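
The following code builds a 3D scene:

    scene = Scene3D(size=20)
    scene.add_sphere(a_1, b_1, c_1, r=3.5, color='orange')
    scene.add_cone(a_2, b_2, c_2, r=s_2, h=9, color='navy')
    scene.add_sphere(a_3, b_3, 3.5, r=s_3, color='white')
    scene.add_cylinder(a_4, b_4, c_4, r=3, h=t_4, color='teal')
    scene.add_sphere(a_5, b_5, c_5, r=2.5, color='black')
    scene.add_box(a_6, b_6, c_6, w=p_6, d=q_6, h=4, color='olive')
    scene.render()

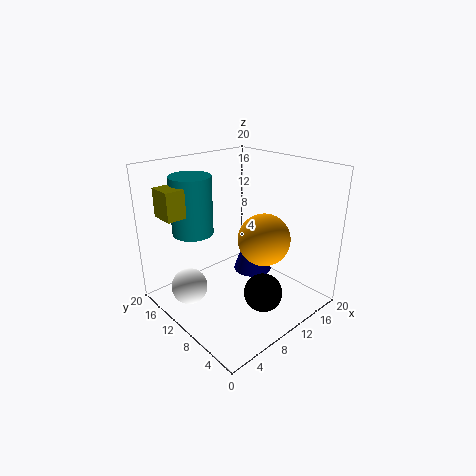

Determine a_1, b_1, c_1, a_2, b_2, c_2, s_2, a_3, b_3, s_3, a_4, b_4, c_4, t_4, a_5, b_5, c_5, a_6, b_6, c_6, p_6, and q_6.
a_1 = 11.5, b_1 = 6.5, c_1 = 10.5, a_2 = 15.5, b_2 = 12.5, c_2 = 2, s_2 = 3, a_3 = 3.5, b_3 = 13, s_3 = 2.5, a_4 = 7, b_4 = 16.5, c_4 = 9.5, t_4 = 8.5, a_5 = 9, b_5 = 4, c_5 = 4.5, a_6 = 2, b_6 = 14.5, c_6 = 13, p_6 = 4, q_6 = 3.5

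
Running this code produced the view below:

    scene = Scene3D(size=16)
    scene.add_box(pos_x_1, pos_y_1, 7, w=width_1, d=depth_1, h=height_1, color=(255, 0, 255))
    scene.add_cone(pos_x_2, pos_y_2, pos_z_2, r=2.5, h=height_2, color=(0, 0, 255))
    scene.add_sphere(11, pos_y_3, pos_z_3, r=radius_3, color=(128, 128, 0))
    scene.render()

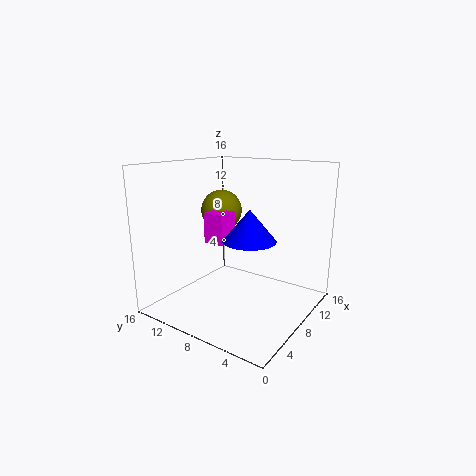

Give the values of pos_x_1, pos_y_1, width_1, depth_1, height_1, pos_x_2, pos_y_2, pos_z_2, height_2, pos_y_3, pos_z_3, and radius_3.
pos_x_1 = 7, pos_y_1 = 9.5, width_1 = 2.5, depth_1 = 2.5, height_1 = 3.5, pos_x_2 = 4, pos_y_2 = 4, pos_z_2 = 9.5, height_2 = 3, pos_y_3 = 12.5, pos_z_3 = 10, radius_3 = 2.5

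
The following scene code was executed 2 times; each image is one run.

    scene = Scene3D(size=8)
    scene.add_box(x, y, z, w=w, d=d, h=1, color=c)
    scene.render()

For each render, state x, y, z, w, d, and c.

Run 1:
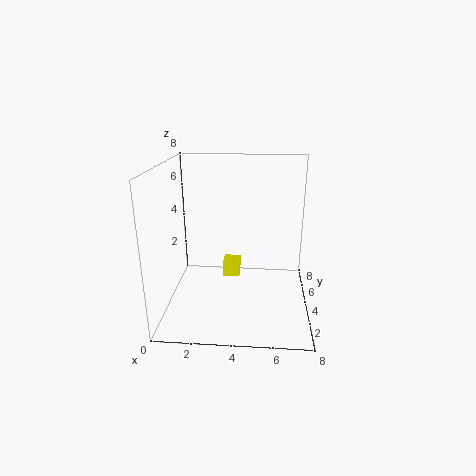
x = 3
y = 5
z = 1
w = 1
d = 1
c = 'yellow'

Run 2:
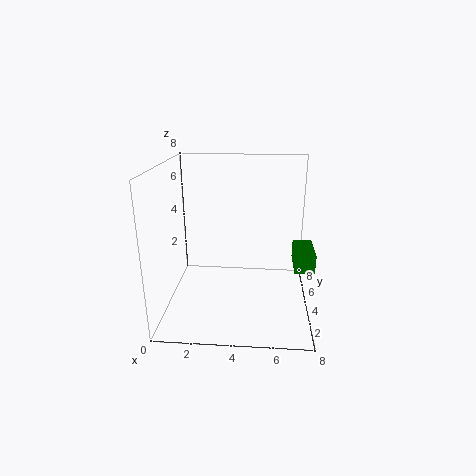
x = 7
y = 2
z = 3
w = 1
d = 2
c = 'green'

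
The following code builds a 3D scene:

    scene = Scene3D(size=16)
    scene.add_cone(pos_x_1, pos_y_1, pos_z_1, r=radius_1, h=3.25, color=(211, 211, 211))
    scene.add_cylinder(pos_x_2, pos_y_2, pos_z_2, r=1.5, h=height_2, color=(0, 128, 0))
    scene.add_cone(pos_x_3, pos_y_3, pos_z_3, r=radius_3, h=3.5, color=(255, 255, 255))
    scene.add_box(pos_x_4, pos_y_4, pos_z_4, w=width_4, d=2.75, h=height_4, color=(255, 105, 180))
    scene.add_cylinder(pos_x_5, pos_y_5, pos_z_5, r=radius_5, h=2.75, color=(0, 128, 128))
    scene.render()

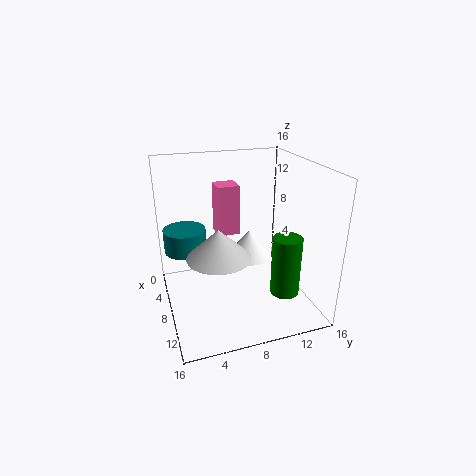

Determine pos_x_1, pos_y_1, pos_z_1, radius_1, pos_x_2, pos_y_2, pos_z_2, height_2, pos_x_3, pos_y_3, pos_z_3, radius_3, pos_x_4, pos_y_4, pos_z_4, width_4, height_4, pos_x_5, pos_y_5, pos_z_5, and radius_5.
pos_x_1 = 9; pos_y_1 = 5.5; pos_z_1 = 6.5; radius_1 = 3.5; pos_x_2 = 13; pos_y_2 = 11.5; pos_z_2 = 3.5; height_2 = 6.25; pos_x_3 = 3; pos_y_3 = 11.25; pos_z_3 = 2.75; radius_3 = 3; pos_x_4 = 0.75; pos_y_4 = 7; pos_z_4 = 6.25; width_4 = 2.75; height_4 = 6.25; pos_x_5 = 3.75; pos_y_5 = 2.75; pos_z_5 = 5.25; radius_5 = 2.5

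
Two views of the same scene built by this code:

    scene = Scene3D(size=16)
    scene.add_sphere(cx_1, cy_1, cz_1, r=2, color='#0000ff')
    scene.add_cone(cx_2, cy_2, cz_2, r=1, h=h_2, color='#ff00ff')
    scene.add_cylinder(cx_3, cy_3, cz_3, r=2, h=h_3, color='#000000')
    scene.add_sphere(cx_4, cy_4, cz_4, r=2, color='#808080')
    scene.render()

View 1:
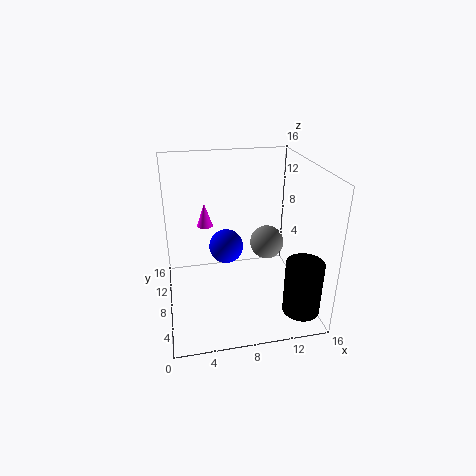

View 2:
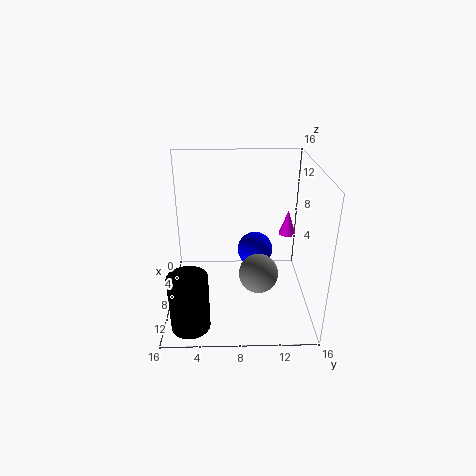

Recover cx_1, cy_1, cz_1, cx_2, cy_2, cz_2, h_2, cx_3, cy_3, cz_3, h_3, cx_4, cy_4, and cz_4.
cx_1 = 7; cy_1 = 10; cz_1 = 6; cx_2 = 5; cy_2 = 14; cz_2 = 7; h_2 = 3; cx_3 = 14; cy_3 = 3; cz_3 = 1; h_3 = 6; cx_4 = 12; cy_4 = 10; cz_4 = 6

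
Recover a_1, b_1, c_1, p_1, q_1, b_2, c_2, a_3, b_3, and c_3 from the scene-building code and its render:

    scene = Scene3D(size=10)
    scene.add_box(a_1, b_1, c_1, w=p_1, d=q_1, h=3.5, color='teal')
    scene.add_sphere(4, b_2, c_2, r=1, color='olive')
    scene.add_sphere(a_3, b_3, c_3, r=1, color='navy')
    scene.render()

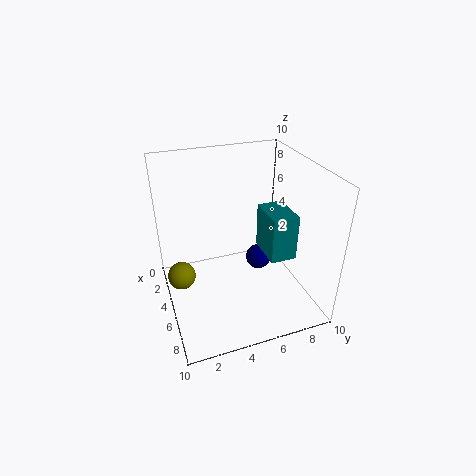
a_1 = 2.5
b_1 = 7.5
c_1 = 2.5
p_1 = 3
q_1 = 2
b_2 = 1
c_2 = 2
a_3 = 3
b_3 = 7.5
c_3 = 1.5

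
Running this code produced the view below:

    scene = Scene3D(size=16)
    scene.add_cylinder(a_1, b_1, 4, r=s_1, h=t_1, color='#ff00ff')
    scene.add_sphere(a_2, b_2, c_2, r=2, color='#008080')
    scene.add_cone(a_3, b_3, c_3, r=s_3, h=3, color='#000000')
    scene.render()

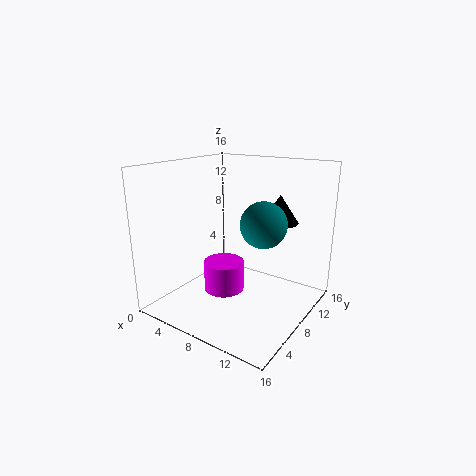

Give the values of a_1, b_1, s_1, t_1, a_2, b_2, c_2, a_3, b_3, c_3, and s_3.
a_1 = 9; b_1 = 4; s_1 = 2; t_1 = 3; a_2 = 14; b_2 = 3; c_2 = 12; a_3 = 12; b_3 = 10; c_3 = 10; s_3 = 2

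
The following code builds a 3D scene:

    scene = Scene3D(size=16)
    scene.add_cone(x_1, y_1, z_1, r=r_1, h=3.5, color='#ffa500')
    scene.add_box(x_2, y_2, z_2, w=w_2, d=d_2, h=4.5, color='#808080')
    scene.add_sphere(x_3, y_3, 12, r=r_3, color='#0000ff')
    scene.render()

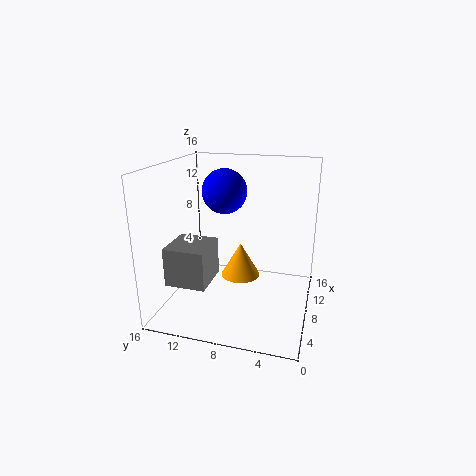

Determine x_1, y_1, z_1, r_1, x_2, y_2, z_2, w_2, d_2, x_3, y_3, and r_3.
x_1 = 5.5; y_1 = 7; z_1 = 5; r_1 = 2; x_2 = 4.75; y_2 = 11; z_2 = 2.5; w_2 = 5; d_2 = 4.75; x_3 = 12.5; y_3 = 11; r_3 = 2.75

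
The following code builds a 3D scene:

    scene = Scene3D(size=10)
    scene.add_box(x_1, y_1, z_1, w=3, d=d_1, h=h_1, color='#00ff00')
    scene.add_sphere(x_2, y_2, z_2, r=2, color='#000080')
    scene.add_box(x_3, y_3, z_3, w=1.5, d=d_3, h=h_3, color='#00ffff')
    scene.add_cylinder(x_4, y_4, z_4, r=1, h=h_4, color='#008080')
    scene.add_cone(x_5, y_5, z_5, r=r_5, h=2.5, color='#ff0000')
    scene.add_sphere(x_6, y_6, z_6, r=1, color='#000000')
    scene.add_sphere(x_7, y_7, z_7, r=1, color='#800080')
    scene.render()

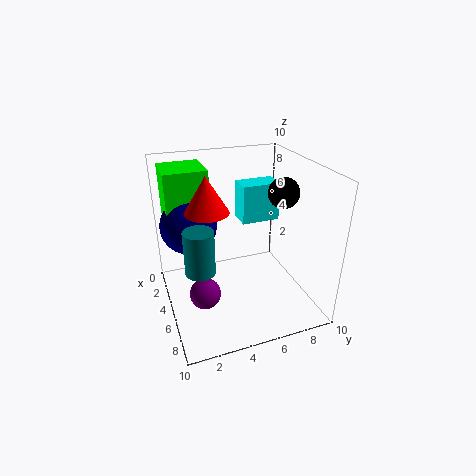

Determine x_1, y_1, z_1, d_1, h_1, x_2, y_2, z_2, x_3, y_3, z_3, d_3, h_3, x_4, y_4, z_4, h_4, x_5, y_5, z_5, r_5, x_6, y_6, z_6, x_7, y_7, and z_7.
x_1 = 0.5, y_1 = 0.5, z_1 = 5.5, d_1 = 3, h_1 = 4, x_2 = 3, y_2 = 2, z_2 = 5.5, x_3 = 4.5, y_3 = 5, z_3 = 6.5, d_3 = 2.5, h_3 = 2.5, x_4 = 6, y_4 = 2, z_4 = 3.5, h_4 = 3, x_5 = 4.5, y_5 = 3, z_5 = 7, r_5 = 1.5, x_6 = 6.5, y_6 = 7.5, z_6 = 8.5, x_7 = 7, y_7 = 2, z_7 = 2.5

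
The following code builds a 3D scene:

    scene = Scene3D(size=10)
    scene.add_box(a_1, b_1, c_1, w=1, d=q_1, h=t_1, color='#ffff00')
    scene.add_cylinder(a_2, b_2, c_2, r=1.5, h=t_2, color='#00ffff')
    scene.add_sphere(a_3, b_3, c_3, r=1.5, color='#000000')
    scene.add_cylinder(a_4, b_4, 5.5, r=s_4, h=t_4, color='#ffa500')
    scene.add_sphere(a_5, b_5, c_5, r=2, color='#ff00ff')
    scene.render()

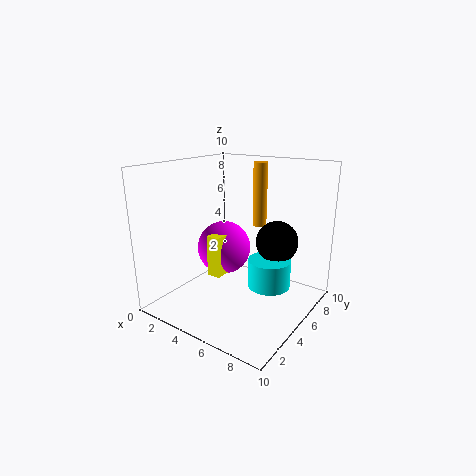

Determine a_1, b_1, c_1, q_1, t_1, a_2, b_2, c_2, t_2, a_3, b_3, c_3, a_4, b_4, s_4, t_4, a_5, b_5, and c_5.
a_1 = 3, b_1 = 4, c_1 = 2, q_1 = 2, t_1 = 3, a_2 = 7, b_2 = 6, c_2 = 1.5, t_2 = 2, a_3 = 7, b_3 = 7, c_3 = 4.5, a_4 = 5.5, b_4 = 7, s_4 = 0.5, t_4 = 4.5, a_5 = 3, b_5 = 6, c_5 = 3.5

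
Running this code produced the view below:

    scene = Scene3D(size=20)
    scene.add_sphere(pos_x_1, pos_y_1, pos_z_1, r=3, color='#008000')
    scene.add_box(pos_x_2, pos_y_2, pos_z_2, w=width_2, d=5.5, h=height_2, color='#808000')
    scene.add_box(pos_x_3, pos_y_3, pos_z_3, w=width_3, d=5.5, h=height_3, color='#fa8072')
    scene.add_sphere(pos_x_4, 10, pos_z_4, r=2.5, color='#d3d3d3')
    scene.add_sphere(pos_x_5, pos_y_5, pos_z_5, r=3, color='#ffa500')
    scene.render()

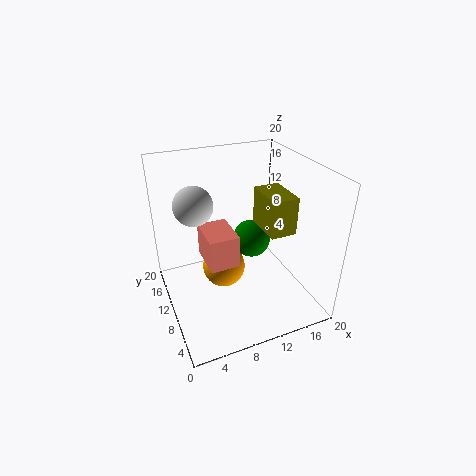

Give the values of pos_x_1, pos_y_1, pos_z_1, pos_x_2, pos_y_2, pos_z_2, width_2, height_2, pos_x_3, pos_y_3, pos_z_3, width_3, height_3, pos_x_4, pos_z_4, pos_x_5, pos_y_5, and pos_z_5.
pos_x_1 = 14.5, pos_y_1 = 15, pos_z_1 = 6, pos_x_2 = 12.5, pos_y_2 = 5, pos_z_2 = 12, width_2 = 3.5, height_2 = 5, pos_x_3 = 5, pos_y_3 = 7, pos_z_3 = 7.5, width_3 = 4, height_3 = 4.5, pos_x_4 = 4, pos_z_4 = 16, pos_x_5 = 8, pos_y_5 = 10.5, pos_z_5 = 5.5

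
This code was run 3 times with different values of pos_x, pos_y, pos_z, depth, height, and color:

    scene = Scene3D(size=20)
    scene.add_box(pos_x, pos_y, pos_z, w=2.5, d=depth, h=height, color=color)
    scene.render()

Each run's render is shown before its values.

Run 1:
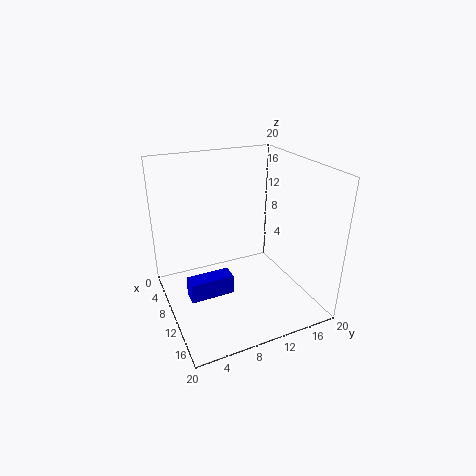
pos_x = 7, pos_y = 3, pos_z = 0.5, depth = 6.5, height = 3, color = 'blue'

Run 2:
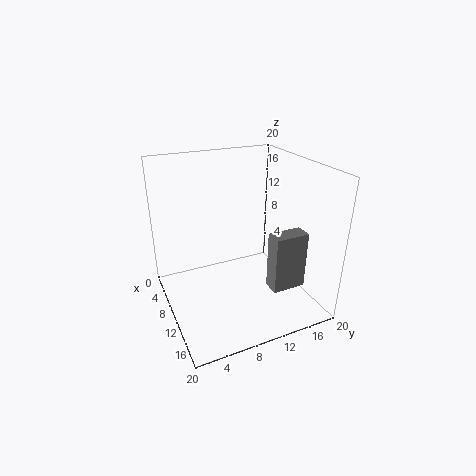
pos_x = 11.5, pos_y = 14, pos_z = 2, depth = 5, height = 8.5, color = 'gray'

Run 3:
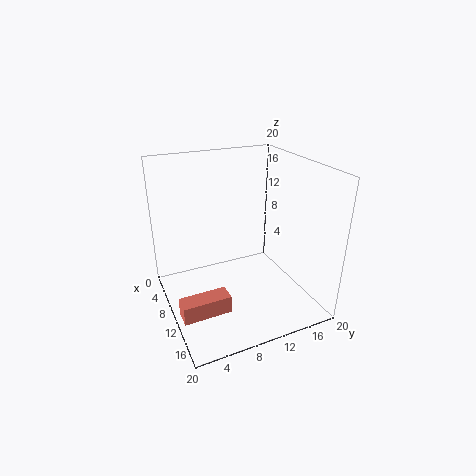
pos_x = 12, pos_y = 0.5, pos_z = 1.5, depth = 6.5, height = 2.5, color = 'salmon'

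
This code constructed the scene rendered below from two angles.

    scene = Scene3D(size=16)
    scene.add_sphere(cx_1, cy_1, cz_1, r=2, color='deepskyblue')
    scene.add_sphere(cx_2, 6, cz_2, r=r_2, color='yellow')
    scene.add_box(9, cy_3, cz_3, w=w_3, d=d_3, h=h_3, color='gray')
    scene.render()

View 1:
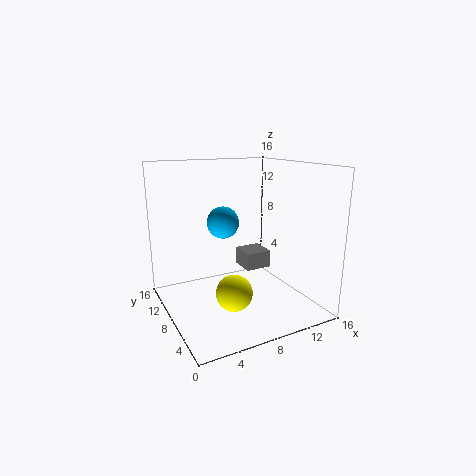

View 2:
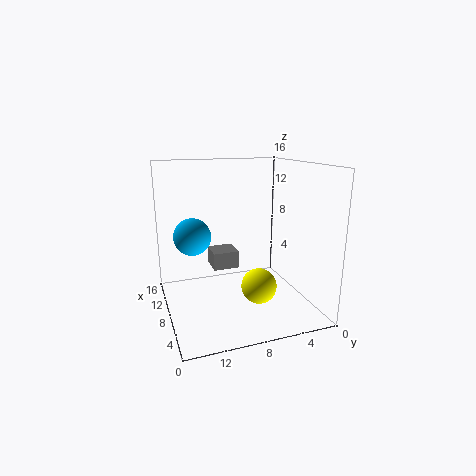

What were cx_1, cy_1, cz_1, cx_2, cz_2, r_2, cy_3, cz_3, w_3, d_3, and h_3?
cx_1 = 8.5
cy_1 = 13
cz_1 = 8.5
cx_2 = 6.5
cz_2 = 2.5
r_2 = 2
cy_3 = 7.5
cz_3 = 4
w_3 = 3
d_3 = 3
h_3 = 2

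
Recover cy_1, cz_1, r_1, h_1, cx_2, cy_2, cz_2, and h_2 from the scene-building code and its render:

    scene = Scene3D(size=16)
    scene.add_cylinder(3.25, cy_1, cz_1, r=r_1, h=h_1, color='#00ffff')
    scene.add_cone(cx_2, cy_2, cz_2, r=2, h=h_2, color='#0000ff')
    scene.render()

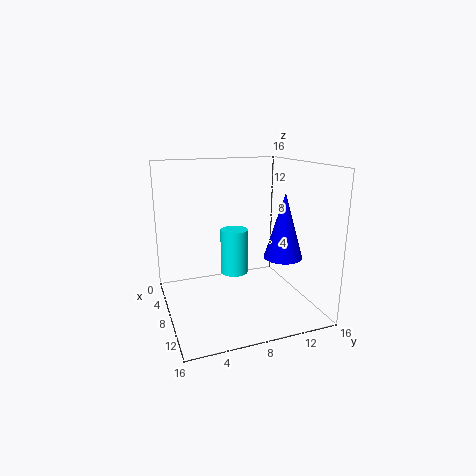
cy_1 = 9.25
cz_1 = 1.75
r_1 = 1.75
h_1 = 5.75
cx_2 = 12
cy_2 = 11.5
cz_2 = 6.75
h_2 = 6.75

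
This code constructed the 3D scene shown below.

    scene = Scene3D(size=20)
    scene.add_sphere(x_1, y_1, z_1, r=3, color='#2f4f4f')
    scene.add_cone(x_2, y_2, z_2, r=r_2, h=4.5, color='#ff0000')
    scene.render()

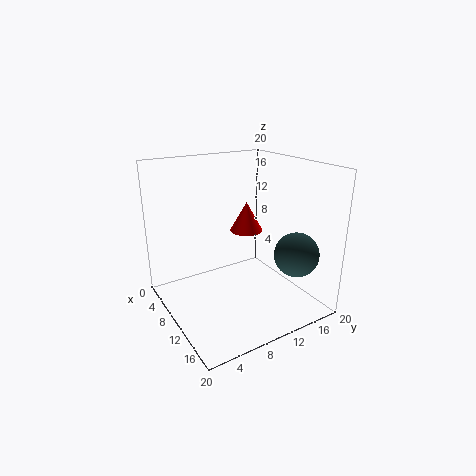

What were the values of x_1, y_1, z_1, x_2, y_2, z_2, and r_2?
x_1 = 16; y_1 = 15.5; z_1 = 8.5; x_2 = 6; y_2 = 14; z_2 = 9; r_2 = 2.5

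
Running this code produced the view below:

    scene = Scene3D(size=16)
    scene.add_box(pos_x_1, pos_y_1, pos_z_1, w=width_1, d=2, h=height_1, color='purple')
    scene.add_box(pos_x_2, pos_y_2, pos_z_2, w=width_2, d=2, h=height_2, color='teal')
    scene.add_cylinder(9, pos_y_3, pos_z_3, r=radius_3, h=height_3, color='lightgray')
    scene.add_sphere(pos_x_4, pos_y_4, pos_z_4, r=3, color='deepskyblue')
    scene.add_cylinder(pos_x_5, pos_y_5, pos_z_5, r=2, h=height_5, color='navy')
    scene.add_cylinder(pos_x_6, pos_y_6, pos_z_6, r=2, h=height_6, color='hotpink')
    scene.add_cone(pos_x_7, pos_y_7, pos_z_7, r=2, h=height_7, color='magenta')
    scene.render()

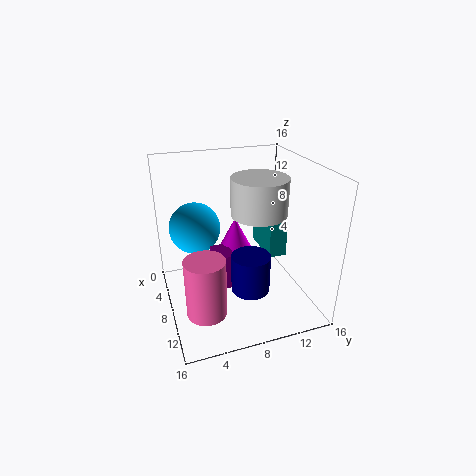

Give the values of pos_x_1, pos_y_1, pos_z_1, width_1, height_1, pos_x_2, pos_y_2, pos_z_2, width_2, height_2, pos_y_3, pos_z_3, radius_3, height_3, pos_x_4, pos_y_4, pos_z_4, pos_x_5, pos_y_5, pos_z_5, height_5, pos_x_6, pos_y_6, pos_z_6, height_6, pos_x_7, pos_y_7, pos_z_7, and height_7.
pos_x_1 = 7; pos_y_1 = 5; pos_z_1 = 3; width_1 = 3; height_1 = 4; pos_x_2 = 5; pos_y_2 = 11; pos_z_2 = 6; width_2 = 5; height_2 = 4; pos_y_3 = 10; pos_z_3 = 11; radius_3 = 3; height_3 = 4; pos_x_4 = 4; pos_y_4 = 4; pos_z_4 = 8; pos_x_5 = 12; pos_y_5 = 8; pos_z_5 = 4; height_5 = 4; pos_x_6 = 13; pos_y_6 = 3; pos_z_6 = 3; height_6 = 6; pos_x_7 = 7; pos_y_7 = 8; pos_z_7 = 6; height_7 = 4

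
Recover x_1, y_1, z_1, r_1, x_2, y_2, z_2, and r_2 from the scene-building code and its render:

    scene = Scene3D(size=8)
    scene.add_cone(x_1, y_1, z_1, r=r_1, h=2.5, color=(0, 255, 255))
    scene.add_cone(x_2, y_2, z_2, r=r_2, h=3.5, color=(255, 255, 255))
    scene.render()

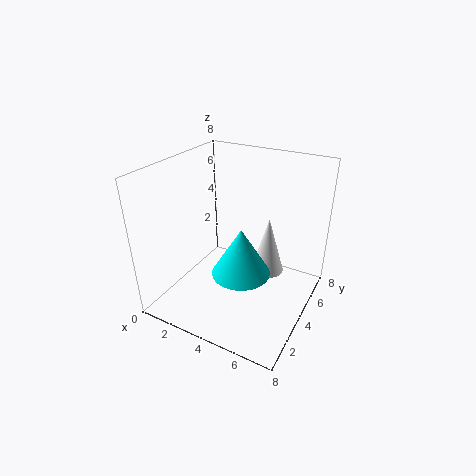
x_1 = 5, y_1 = 2.5, z_1 = 3, r_1 = 1.5, x_2 = 5, y_2 = 6, z_2 = 1, r_2 = 1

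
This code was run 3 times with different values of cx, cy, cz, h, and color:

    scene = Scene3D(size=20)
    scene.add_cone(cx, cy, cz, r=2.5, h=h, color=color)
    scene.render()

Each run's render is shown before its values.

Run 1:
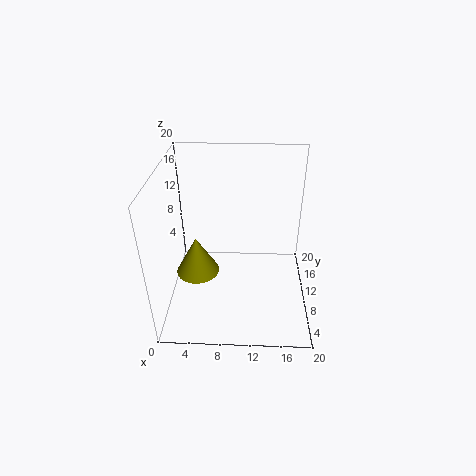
cx = 5.5
cy = 3
cz = 10
h = 4.5
color = 'olive'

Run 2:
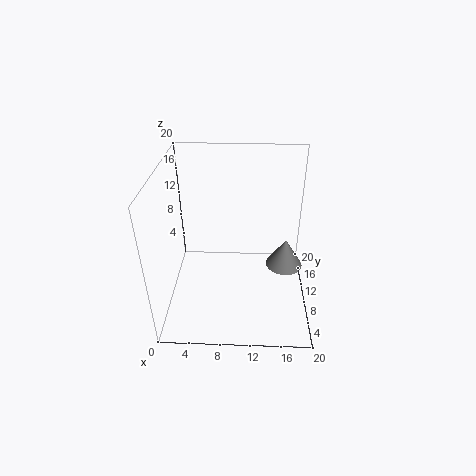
cx = 16.5
cy = 9
cz = 6.5
h = 4
color = 'gray'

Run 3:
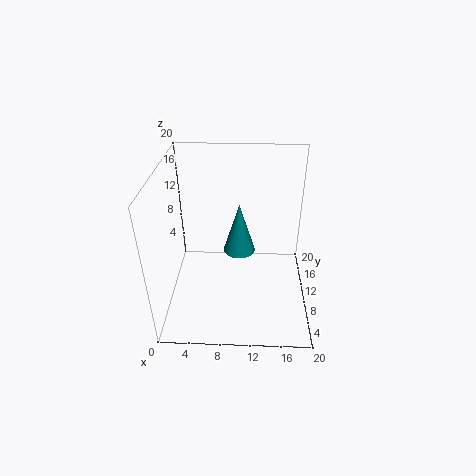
cx = 10
cy = 15
cz = 4.5
h = 8
color = 'teal'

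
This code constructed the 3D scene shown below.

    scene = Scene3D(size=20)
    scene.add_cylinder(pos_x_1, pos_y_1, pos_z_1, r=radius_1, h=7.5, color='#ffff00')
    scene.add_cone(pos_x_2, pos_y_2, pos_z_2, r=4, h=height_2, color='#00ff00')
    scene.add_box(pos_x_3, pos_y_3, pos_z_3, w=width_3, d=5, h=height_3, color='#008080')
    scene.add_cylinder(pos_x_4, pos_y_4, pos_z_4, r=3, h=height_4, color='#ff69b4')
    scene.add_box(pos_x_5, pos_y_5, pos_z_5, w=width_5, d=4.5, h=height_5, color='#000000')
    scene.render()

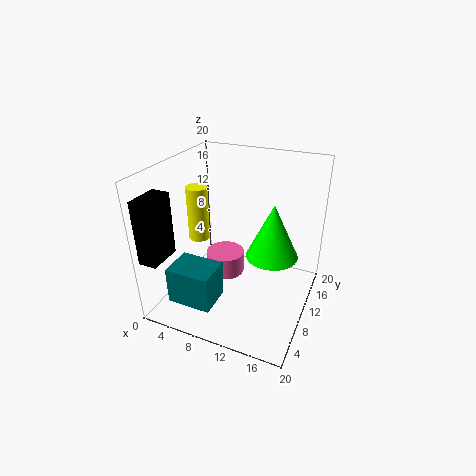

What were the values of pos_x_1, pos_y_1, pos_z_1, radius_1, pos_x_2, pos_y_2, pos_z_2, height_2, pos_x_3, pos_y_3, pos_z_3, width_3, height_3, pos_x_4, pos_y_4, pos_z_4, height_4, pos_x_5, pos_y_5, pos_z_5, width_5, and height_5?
pos_x_1 = 4.5, pos_y_1 = 9, pos_z_1 = 9.5, radius_1 = 1.5, pos_x_2 = 13.5, pos_y_2 = 15, pos_z_2 = 5, height_2 = 8.5, pos_x_3 = 1.5, pos_y_3 = 4, pos_z_3 = 0.5, width_3 = 6.5, height_3 = 5.5, pos_x_4 = 6, pos_y_4 = 14, pos_z_4 = 1, height_4 = 3.5, pos_x_5 = 0.5, pos_y_5 = 0.5, pos_z_5 = 9, width_5 = 2.5, height_5 = 8.5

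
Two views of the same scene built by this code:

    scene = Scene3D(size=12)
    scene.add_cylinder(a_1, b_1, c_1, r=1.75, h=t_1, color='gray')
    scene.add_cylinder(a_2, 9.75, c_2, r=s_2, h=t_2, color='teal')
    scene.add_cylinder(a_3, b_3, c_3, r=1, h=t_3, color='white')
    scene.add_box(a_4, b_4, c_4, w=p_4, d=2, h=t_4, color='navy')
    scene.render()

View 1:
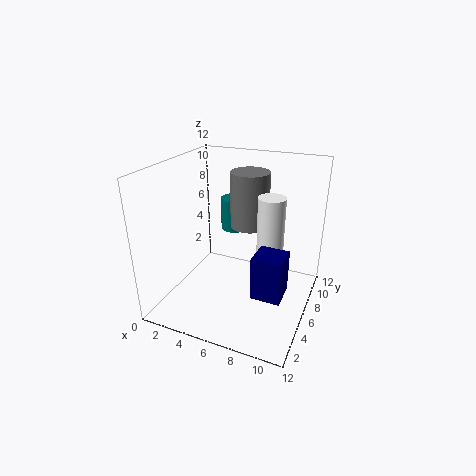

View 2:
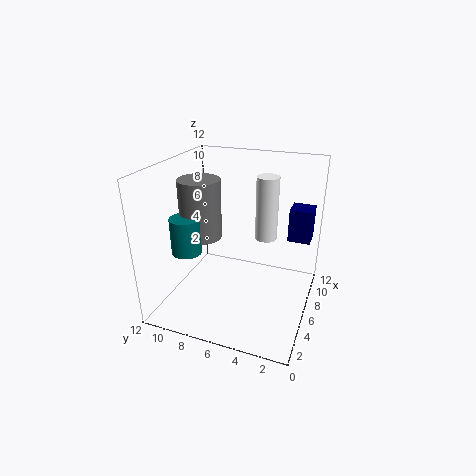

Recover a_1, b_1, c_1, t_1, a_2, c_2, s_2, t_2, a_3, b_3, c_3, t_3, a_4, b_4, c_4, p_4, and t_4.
a_1 = 5.75
b_1 = 9.25
c_1 = 5.75
t_1 = 5
a_2 = 4
c_2 = 5
s_2 = 1.25
t_2 = 3
a_3 = 9.25
b_3 = 4.5
c_3 = 4.75
t_3 = 5.75
a_4 = 9.25
b_4 = 0.5
c_4 = 4.75
p_4 = 2
t_4 = 3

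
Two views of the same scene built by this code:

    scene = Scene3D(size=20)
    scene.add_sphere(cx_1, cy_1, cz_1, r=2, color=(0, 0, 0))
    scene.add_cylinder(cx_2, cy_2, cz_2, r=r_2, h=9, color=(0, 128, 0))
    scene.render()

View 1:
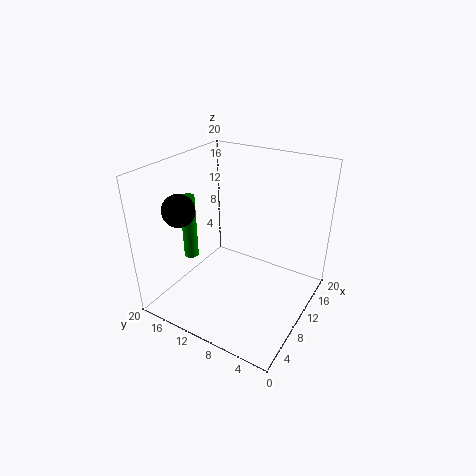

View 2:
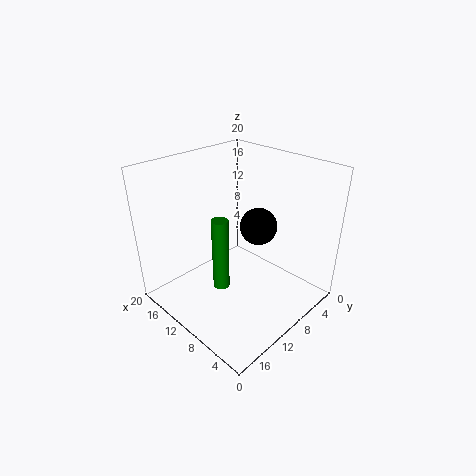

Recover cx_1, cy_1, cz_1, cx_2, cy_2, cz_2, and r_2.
cx_1 = 3; cy_1 = 14; cz_1 = 16; cx_2 = 7; cy_2 = 16; cz_2 = 7; r_2 = 1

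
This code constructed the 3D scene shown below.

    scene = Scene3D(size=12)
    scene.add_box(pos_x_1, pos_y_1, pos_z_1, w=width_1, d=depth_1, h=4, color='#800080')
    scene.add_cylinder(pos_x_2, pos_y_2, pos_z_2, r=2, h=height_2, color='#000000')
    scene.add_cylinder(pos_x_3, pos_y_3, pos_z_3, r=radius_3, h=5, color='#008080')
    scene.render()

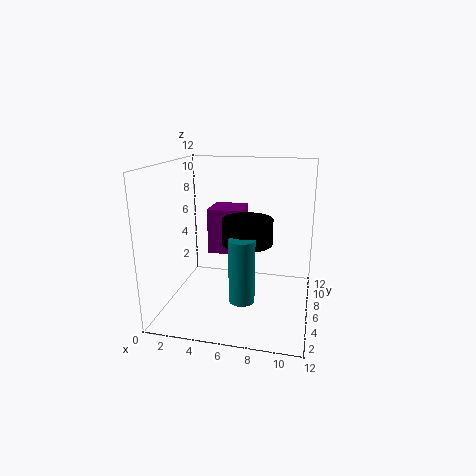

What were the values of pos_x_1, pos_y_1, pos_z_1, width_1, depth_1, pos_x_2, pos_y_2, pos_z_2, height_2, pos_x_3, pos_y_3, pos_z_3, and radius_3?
pos_x_1 = 3, pos_y_1 = 7, pos_z_1 = 4, width_1 = 3, depth_1 = 3, pos_x_2 = 7, pos_y_2 = 5, pos_z_2 = 6, height_2 = 2, pos_x_3 = 7, pos_y_3 = 3, pos_z_3 = 2, radius_3 = 1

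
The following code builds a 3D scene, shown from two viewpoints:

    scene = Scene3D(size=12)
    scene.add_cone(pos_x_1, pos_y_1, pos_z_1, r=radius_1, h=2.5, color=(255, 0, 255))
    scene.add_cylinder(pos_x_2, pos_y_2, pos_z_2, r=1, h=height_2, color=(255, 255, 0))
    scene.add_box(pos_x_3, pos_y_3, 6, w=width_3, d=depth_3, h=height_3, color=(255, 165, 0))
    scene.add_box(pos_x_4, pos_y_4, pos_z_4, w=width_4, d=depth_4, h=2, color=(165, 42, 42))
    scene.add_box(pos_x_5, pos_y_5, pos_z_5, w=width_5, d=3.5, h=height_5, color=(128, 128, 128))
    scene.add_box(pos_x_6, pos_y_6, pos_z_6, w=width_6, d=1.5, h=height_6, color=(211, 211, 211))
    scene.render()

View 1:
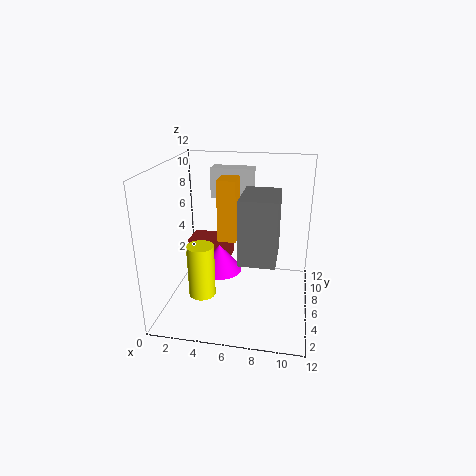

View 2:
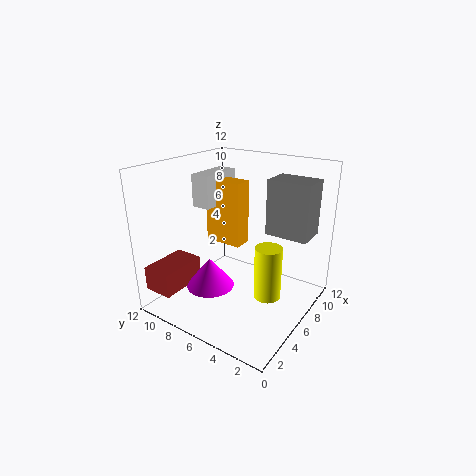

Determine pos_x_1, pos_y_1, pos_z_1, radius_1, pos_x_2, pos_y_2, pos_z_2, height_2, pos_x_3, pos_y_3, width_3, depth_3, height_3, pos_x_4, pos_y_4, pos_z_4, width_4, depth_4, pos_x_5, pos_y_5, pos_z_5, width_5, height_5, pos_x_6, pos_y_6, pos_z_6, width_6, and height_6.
pos_x_1 = 4; pos_y_1 = 7.5; pos_z_1 = 2; radius_1 = 2; pos_x_2 = 4; pos_y_2 = 2; pos_z_2 = 3; height_2 = 4; pos_x_3 = 4.5; pos_y_3 = 5; width_3 = 1.5; depth_3 = 3; height_3 = 5; pos_x_4 = 0.5; pos_y_4 = 9; pos_z_4 = 2; width_4 = 4; depth_4 = 2.5; pos_x_5 = 7; pos_y_5 = 0.5; pos_z_5 = 6.5; width_5 = 2.5; height_5 = 4.5; pos_x_6 = 3.5; pos_y_6 = 7; pos_z_6 = 9; width_6 = 3.5; height_6 = 2.5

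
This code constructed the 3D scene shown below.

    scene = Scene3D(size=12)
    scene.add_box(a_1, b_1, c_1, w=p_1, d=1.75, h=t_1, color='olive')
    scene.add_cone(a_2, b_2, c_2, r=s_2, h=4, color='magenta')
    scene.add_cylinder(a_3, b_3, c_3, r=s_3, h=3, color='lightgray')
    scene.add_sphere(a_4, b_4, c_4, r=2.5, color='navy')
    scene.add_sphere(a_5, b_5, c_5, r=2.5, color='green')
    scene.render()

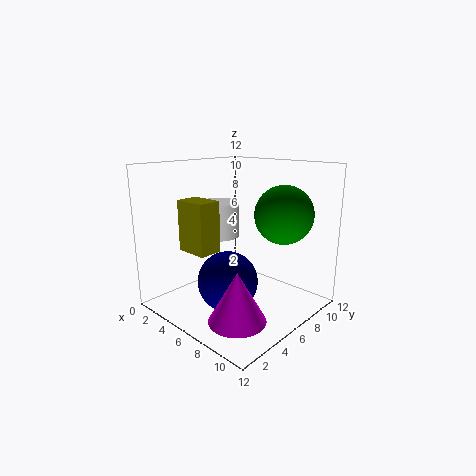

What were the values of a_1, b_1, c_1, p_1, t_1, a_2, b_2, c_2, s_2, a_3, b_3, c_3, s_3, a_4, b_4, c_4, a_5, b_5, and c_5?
a_1 = 4.75, b_1 = 1, c_1 = 6, p_1 = 2.5, t_1 = 3.75, a_2 = 8.5, b_2 = 3.25, c_2 = 0.5, s_2 = 2.25, a_3 = 3.75, b_3 = 6, c_3 = 5.75, s_3 = 1.75, a_4 = 6, b_4 = 4.75, c_4 = 2.5, a_5 = 8.25, b_5 = 9.25, c_5 = 7.75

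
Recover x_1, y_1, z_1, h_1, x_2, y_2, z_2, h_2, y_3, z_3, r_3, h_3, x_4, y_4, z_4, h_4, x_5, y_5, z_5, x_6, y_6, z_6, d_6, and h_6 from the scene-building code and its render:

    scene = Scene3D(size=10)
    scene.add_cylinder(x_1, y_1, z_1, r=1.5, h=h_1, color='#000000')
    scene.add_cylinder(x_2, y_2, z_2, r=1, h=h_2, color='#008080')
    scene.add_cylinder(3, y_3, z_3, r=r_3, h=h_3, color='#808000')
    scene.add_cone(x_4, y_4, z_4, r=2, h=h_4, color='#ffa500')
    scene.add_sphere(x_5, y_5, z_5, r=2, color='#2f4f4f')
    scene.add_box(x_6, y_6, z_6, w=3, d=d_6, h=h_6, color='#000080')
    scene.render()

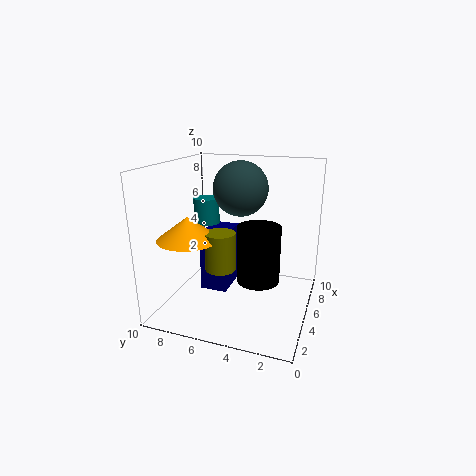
x_1 = 5; y_1 = 3.5; z_1 = 2; h_1 = 4; x_2 = 7.5; y_2 = 8.5; z_2 = 5; h_2 = 2; y_3 = 5.5; z_3 = 3.5; r_3 = 1; h_3 = 2.5; x_4 = 2.5; y_4 = 7.5; z_4 = 5.5; h_4 = 1.5; x_5 = 7; y_5 = 5.5; z_5 = 8; x_6 = 5; y_6 = 6; z_6 = 0.5; d_6 = 2; h_6 = 4.5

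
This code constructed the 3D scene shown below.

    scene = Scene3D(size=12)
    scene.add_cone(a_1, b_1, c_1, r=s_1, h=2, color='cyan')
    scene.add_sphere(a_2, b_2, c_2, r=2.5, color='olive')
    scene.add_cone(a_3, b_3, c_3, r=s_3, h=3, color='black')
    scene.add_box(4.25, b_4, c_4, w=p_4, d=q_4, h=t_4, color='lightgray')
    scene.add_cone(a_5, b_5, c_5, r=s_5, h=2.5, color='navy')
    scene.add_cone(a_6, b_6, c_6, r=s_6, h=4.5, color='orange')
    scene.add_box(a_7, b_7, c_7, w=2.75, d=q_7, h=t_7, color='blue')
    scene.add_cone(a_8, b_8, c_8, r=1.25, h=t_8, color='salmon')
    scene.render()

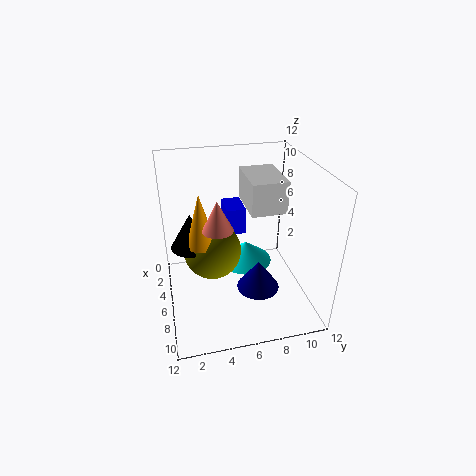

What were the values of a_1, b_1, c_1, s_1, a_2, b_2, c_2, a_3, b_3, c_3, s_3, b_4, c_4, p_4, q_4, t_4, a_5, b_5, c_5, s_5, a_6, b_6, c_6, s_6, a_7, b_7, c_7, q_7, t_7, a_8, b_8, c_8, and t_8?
a_1 = 3
b_1 = 7.5
c_1 = 1.5
s_1 = 2.5
a_2 = 4.75
b_2 = 4
c_2 = 4.25
a_3 = 4.75
b_3 = 2.25
c_3 = 5
s_3 = 1.75
b_4 = 6.5
c_4 = 9
p_4 = 4
q_4 = 2.75
t_4 = 2.5
a_5 = 8
b_5 = 7.25
c_5 = 2.25
s_5 = 1.75
a_6 = 5.5
b_6 = 3
c_6 = 5.5
s_6 = 1.25
a_7 = 0.25
b_7 = 5.75
c_7 = 4.5
q_7 = 1.75
t_7 = 2.5
a_8 = 6.5
b_8 = 4.25
c_8 = 7.25
t_8 = 2.5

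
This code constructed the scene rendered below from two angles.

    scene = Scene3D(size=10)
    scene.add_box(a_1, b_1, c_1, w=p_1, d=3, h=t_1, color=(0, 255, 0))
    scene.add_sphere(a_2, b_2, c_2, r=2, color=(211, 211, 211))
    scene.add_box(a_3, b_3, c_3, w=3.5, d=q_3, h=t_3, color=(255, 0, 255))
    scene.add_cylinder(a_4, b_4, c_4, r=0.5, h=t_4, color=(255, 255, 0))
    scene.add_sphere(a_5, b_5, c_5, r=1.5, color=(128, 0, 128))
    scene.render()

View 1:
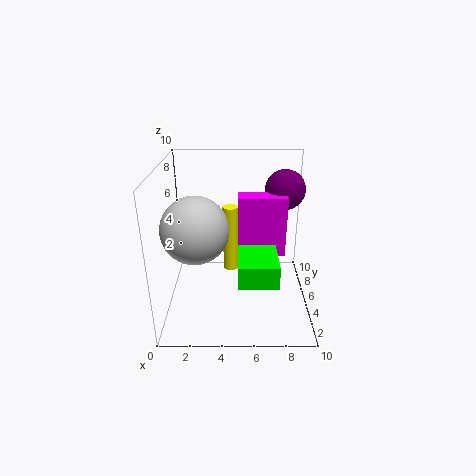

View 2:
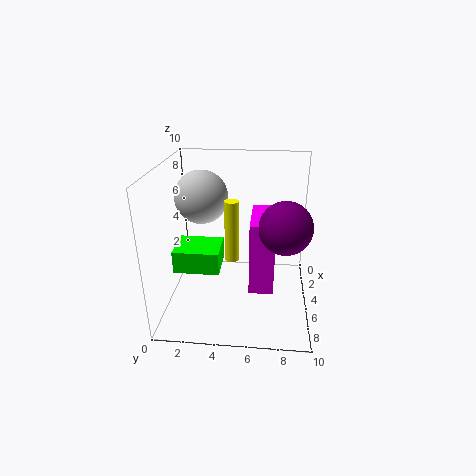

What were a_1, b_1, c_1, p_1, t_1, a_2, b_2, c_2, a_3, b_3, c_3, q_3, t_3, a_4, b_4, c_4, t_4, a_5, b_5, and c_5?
a_1 = 5; b_1 = 1; c_1 = 3.5; p_1 = 2.5; t_1 = 1.5; a_2 = 2.5; b_2 = 2; c_2 = 7; a_3 = 5; b_3 = 6; c_3 = 3; q_3 = 1.5; t_3 = 4.5; a_4 = 4.5; b_4 = 4.5; c_4 = 3; t_4 = 4.5; a_5 = 8.5; b_5 = 8; c_5 = 7.5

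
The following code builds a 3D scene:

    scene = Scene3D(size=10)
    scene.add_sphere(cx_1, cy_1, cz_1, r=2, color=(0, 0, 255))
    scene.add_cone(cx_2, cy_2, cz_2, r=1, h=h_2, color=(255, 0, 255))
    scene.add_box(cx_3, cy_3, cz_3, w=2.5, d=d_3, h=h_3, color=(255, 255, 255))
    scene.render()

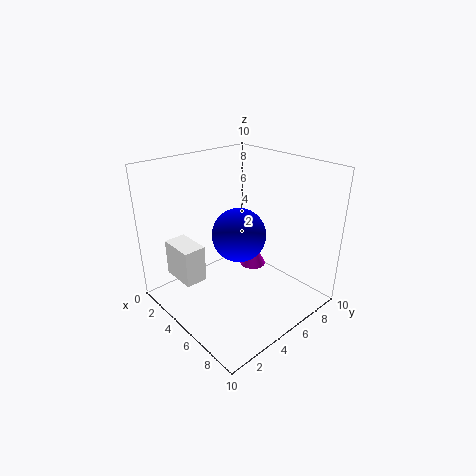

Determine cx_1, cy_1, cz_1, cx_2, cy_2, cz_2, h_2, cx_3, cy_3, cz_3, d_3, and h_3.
cx_1 = 4; cy_1 = 6; cz_1 = 4.5; cx_2 = 4; cy_2 = 7.5; cz_2 = 1.5; h_2 = 2; cx_3 = 2; cy_3 = 1; cz_3 = 2.5; d_3 = 1.5; h_3 = 2.5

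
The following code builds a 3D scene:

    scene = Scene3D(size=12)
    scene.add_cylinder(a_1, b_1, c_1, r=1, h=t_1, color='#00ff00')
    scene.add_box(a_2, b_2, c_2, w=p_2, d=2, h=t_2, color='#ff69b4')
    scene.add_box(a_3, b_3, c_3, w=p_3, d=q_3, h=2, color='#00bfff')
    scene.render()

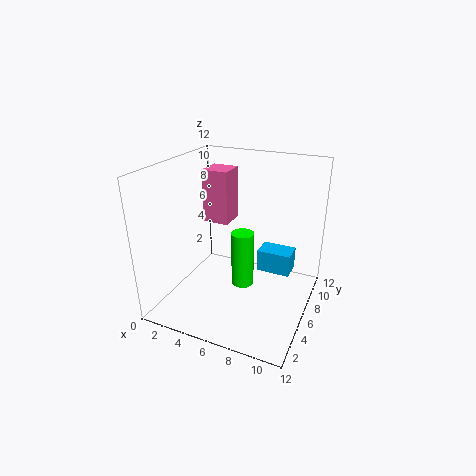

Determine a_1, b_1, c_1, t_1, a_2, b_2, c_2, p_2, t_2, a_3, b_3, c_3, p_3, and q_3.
a_1 = 6
b_1 = 7
c_1 = 1
t_1 = 5
a_2 = 4
b_2 = 4
c_2 = 8
p_2 = 2
t_2 = 4
a_3 = 7
b_3 = 8
c_3 = 2
p_3 = 3
q_3 = 2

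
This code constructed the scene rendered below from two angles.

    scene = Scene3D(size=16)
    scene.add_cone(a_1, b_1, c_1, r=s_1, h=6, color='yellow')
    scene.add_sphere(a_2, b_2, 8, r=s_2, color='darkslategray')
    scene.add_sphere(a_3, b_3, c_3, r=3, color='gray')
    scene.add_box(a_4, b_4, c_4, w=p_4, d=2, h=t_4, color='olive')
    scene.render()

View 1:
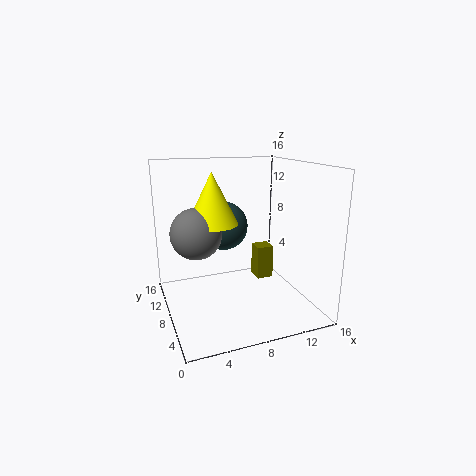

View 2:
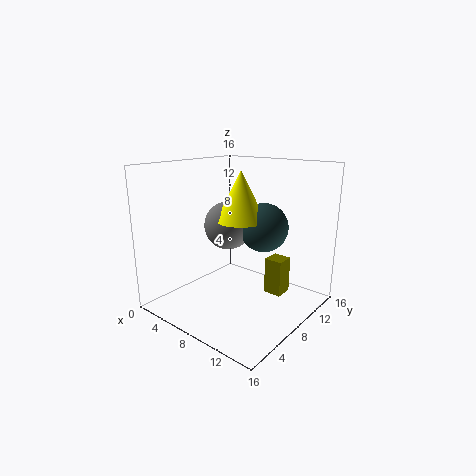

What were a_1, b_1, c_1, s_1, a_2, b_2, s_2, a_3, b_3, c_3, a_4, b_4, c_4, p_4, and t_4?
a_1 = 6, b_1 = 11, c_1 = 9, s_1 = 3, a_2 = 8, b_2 = 13, s_2 = 3, a_3 = 4, b_3 = 11, c_3 = 8, a_4 = 11, b_4 = 9, c_4 = 2, p_4 = 2, t_4 = 4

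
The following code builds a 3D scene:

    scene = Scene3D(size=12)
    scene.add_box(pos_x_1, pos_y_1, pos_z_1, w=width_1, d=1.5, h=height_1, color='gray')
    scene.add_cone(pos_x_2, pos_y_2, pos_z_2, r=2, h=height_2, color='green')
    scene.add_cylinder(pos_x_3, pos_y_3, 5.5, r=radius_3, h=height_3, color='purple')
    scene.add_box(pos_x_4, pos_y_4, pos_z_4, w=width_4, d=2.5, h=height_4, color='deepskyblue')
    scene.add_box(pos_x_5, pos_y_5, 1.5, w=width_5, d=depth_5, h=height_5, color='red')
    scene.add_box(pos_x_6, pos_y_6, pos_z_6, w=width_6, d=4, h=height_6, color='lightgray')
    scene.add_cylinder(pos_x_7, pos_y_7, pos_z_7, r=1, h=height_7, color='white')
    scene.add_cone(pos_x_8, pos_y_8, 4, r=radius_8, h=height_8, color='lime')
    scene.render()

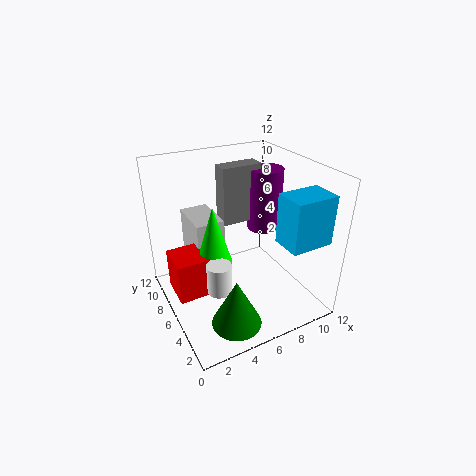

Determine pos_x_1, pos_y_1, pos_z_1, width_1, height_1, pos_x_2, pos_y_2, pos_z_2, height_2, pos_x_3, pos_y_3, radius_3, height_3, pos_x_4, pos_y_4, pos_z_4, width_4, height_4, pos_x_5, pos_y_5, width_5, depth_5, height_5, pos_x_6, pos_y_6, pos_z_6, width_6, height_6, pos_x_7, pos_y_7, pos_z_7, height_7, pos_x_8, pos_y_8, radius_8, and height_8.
pos_x_1 = 5.5; pos_y_1 = 7.5; pos_z_1 = 6.5; width_1 = 3.5; height_1 = 5; pos_x_2 = 4; pos_y_2 = 2.5; pos_z_2 = 0.5; height_2 = 4; pos_x_3 = 9.5; pos_y_3 = 7.5; radius_3 = 1.5; height_3 = 5.5; pos_x_4 = 8; pos_y_4 = 1; pos_z_4 = 6.5; width_4 = 3.5; height_4 = 4; pos_x_5 = 0.5; pos_y_5 = 5.5; width_5 = 3.5; depth_5 = 3; height_5 = 3.5; pos_x_6 = 3; pos_y_6 = 7.5; pos_z_6 = 3; width_6 = 2.5; height_6 = 4; pos_x_7 = 3.5; pos_y_7 = 4.5; pos_z_7 = 2.5; height_7 = 2.5; pos_x_8 = 4; pos_y_8 = 6.5; radius_8 = 1.5; height_8 = 5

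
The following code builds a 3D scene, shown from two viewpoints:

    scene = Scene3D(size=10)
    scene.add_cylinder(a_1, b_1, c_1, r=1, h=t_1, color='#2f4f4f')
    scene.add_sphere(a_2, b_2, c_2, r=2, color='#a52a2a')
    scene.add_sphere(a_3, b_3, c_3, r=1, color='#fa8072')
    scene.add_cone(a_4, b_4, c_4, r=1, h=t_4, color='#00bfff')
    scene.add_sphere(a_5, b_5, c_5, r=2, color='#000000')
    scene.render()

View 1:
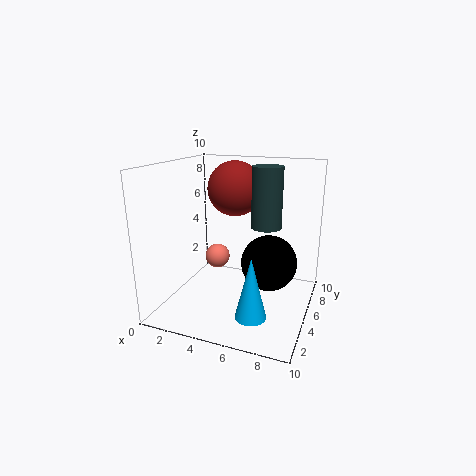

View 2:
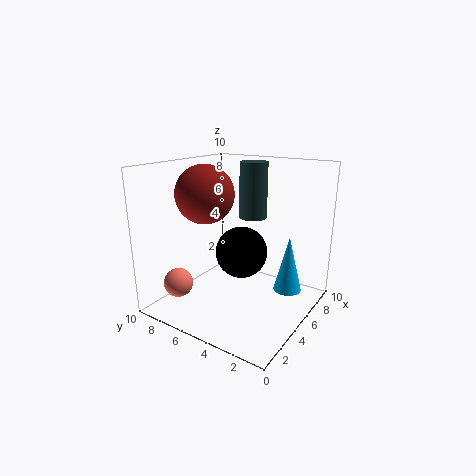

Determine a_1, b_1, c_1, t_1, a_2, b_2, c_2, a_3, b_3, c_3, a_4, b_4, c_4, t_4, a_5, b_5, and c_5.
a_1 = 7; b_1 = 5; c_1 = 6; t_1 = 4; a_2 = 4; b_2 = 7; c_2 = 8; a_3 = 2; b_3 = 8; c_3 = 2; a_4 = 7; b_4 = 2; c_4 = 1; t_4 = 4; a_5 = 7; b_5 = 6; c_5 = 3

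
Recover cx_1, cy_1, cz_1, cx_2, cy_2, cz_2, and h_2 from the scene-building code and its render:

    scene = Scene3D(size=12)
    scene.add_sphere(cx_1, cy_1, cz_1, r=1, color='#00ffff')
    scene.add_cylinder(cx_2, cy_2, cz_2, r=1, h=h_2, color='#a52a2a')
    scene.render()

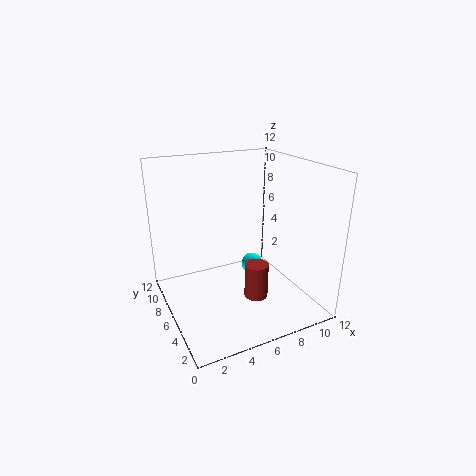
cx_1 = 8.5; cy_1 = 8; cz_1 = 2; cx_2 = 7; cy_2 = 4.5; cz_2 = 1; h_2 = 3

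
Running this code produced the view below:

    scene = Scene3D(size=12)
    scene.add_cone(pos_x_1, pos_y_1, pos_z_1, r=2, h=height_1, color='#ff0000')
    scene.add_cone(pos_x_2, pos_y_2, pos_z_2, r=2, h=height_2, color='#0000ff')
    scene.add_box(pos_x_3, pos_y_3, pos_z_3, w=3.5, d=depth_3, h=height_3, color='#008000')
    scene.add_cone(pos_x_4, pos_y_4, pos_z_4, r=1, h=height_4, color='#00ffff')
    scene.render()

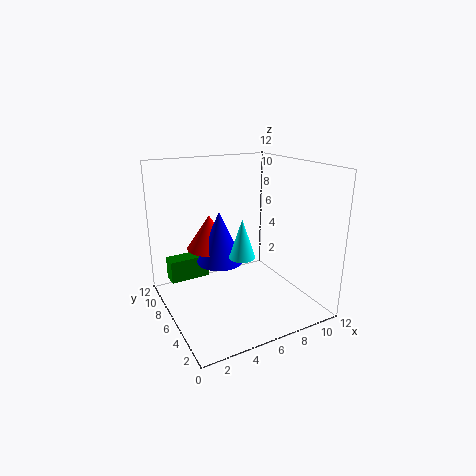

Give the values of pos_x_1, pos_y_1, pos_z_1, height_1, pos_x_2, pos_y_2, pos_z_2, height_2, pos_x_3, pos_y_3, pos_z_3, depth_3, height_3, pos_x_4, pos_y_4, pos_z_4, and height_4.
pos_x_1 = 4.5; pos_y_1 = 8.5; pos_z_1 = 4.5; height_1 = 3; pos_x_2 = 5; pos_y_2 = 7.5; pos_z_2 = 3.5; height_2 = 4.5; pos_x_3 = 1; pos_y_3 = 9; pos_z_3 = 1.5; depth_3 = 1.5; height_3 = 2; pos_x_4 = 5; pos_y_4 = 3.5; pos_z_4 = 5.5; height_4 = 3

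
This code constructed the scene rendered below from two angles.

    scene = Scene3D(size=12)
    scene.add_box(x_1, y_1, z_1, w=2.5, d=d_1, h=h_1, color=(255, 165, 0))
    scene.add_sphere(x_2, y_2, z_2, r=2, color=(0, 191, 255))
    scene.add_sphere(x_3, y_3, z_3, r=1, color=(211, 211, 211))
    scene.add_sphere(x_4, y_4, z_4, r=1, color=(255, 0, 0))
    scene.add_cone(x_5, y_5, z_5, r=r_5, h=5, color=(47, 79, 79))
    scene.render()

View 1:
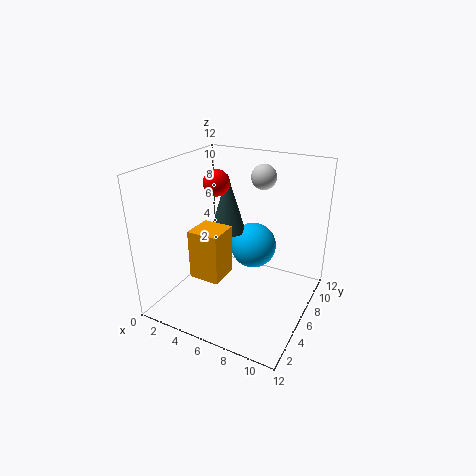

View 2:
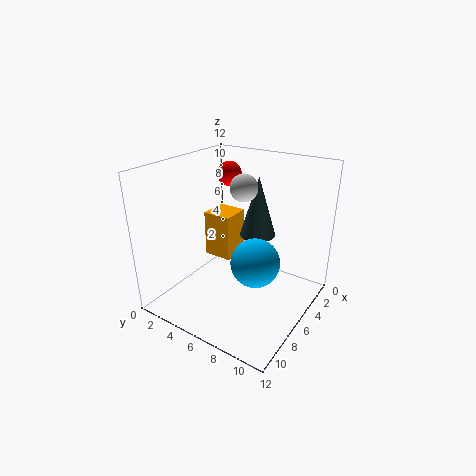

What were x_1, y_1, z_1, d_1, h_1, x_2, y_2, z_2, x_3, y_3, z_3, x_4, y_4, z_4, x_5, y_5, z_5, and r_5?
x_1 = 3.5; y_1 = 2.5; z_1 = 3.5; d_1 = 2.5; h_1 = 4; x_2 = 6.5; y_2 = 8; z_2 = 4.5; x_3 = 7.5; y_3 = 7.5; z_3 = 11; x_4 = 5; y_4 = 4.5; z_4 = 11; x_5 = 4.5; y_5 = 7; z_5 = 6; r_5 = 1.5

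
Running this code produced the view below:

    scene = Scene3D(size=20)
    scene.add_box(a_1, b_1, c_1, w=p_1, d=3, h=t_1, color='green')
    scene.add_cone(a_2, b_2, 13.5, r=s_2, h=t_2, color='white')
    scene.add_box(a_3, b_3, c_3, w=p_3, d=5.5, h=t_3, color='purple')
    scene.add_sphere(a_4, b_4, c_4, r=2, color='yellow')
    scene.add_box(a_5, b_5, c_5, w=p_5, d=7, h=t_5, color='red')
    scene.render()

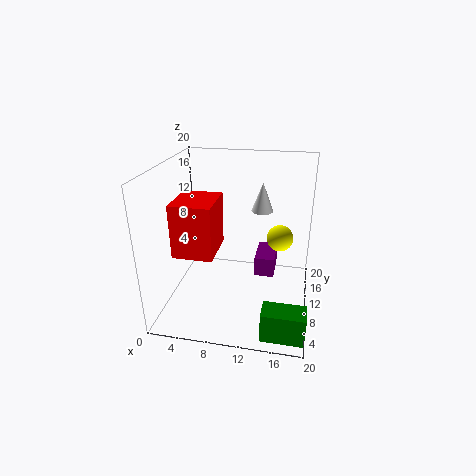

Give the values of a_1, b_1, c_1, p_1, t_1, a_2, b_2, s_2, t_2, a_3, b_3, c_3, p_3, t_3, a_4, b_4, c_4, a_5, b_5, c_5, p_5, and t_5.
a_1 = 14.5
b_1 = 1
c_1 = 0.5
p_1 = 5.5
t_1 = 4
a_2 = 13
b_2 = 12
s_2 = 1.5
t_2 = 4
a_3 = 12
b_3 = 12.5
c_3 = 2.5
p_3 = 3
t_3 = 3
a_4 = 15.5
b_4 = 15
c_4 = 8
a_5 = 0.5
b_5 = 8.5
c_5 = 6.5
p_5 = 6
t_5 = 8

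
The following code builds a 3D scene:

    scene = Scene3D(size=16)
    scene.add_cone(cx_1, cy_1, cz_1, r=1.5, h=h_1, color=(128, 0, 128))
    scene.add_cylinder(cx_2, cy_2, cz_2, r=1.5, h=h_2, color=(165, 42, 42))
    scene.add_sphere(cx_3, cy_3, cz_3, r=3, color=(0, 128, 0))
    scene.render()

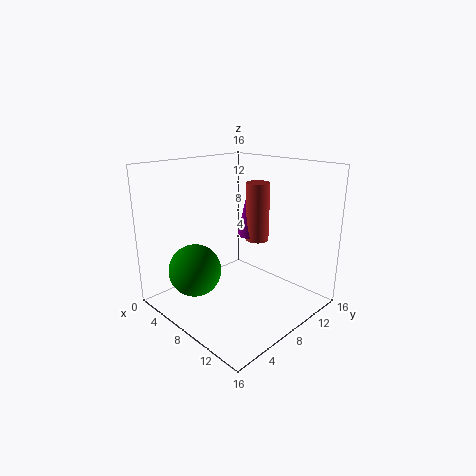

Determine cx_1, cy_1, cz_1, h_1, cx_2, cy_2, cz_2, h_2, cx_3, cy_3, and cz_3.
cx_1 = 4.5, cy_1 = 13.5, cz_1 = 6, h_1 = 7, cx_2 = 5.5, cy_2 = 14, cz_2 = 5.5, h_2 = 7.5, cx_3 = 4.5, cy_3 = 4.5, cz_3 = 4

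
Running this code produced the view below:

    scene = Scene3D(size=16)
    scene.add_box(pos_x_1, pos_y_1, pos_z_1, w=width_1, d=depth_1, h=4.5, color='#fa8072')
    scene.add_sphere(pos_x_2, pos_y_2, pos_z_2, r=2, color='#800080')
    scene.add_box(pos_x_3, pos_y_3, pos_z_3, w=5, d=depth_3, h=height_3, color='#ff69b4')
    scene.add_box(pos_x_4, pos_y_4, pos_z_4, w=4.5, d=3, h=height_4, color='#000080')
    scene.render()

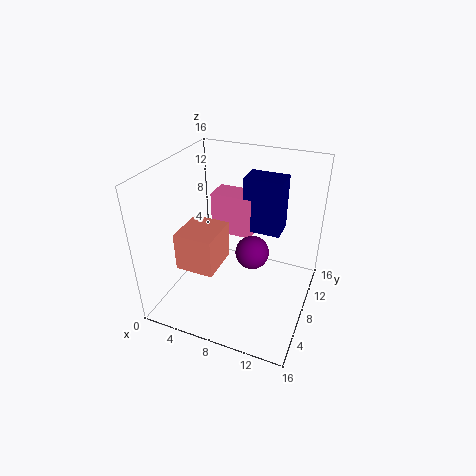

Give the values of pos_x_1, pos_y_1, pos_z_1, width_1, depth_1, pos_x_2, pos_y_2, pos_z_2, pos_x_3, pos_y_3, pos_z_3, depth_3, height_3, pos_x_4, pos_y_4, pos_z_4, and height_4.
pos_x_1 = 1.5
pos_y_1 = 5
pos_z_1 = 4
width_1 = 4.5
depth_1 = 5
pos_x_2 = 9
pos_y_2 = 10
pos_z_2 = 5
pos_x_3 = 3.5
pos_y_3 = 10.5
pos_z_3 = 6.5
depth_3 = 3
height_3 = 5
pos_x_4 = 7.5
pos_y_4 = 10.5
pos_z_4 = 7.5
height_4 = 6.5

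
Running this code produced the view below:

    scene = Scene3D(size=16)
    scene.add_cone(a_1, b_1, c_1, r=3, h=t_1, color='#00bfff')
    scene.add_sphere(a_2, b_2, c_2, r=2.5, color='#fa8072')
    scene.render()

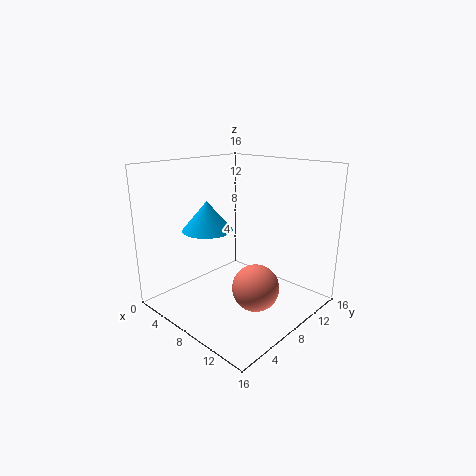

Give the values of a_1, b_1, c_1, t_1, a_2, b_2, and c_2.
a_1 = 3.5
b_1 = 7.5
c_1 = 8
t_1 = 3.5
a_2 = 11.5
b_2 = 7
c_2 = 3.5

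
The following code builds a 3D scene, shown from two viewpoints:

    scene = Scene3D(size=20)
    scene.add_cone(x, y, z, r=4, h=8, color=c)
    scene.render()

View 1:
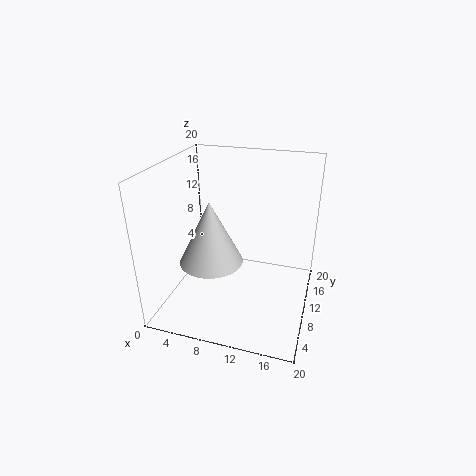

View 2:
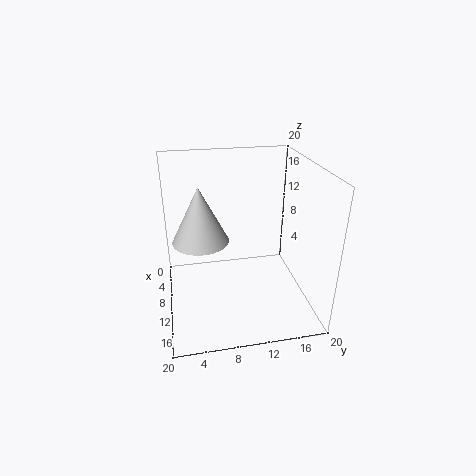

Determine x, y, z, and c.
x = 8, y = 5, z = 9, c = 'lightgray'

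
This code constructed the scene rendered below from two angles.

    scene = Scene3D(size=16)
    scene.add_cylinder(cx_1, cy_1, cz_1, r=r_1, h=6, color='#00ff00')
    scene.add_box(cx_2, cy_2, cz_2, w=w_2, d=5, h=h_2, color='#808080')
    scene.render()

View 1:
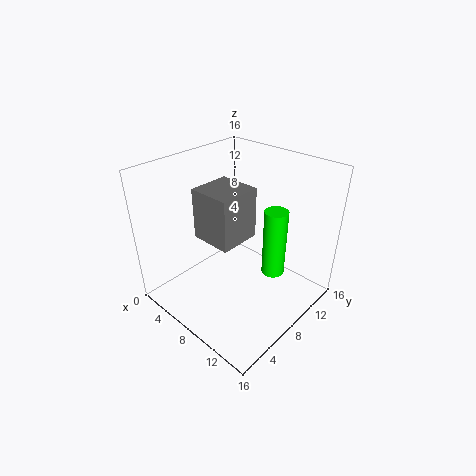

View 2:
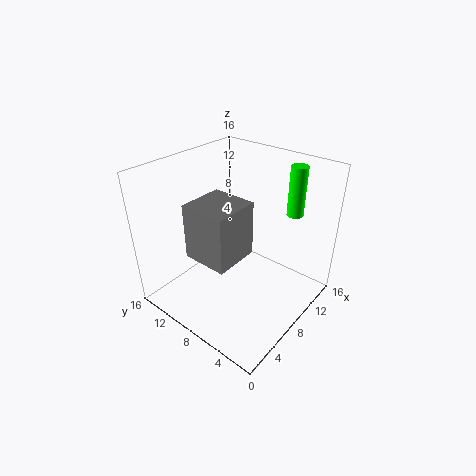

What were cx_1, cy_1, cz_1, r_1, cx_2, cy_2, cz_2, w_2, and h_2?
cx_1 = 15
cy_1 = 5
cz_1 = 9
r_1 = 1
cx_2 = 3
cy_2 = 6
cz_2 = 7
w_2 = 5
h_2 = 6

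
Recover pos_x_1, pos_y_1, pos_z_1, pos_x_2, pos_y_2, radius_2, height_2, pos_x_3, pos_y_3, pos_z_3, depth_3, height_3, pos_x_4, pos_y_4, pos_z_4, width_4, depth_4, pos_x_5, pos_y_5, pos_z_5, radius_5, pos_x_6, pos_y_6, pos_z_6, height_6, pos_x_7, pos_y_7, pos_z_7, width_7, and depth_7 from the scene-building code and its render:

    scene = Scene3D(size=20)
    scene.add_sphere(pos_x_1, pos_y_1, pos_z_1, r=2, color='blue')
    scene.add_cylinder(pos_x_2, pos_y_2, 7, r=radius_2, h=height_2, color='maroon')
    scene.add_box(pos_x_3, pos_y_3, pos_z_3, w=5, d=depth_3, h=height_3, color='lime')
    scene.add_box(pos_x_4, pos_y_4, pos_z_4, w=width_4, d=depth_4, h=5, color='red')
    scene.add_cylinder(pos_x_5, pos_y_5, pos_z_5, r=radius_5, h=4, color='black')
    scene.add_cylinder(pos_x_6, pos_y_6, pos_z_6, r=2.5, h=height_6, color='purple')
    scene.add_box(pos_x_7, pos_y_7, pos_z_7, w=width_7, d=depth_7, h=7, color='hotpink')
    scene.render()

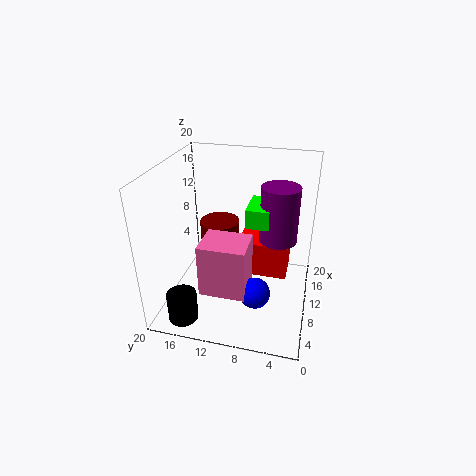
pos_x_1 = 5; pos_y_1 = 6.5; pos_z_1 = 5; pos_x_2 = 14.5; pos_y_2 = 14; radius_2 = 3; height_2 = 3; pos_x_3 = 7.5; pos_y_3 = 5.5; pos_z_3 = 13; depth_3 = 3; height_3 = 2.5; pos_x_4 = 9.5; pos_y_4 = 3; pos_z_4 = 4.5; width_4 = 5; depth_4 = 7; pos_x_5 = 3; pos_y_5 = 16; pos_z_5 = 0.5; radius_5 = 2; pos_x_6 = 10; pos_y_6 = 4.5; pos_z_6 = 10.5; height_6 = 7.5; pos_x_7 = 3; pos_y_7 = 7.5; pos_z_7 = 5; width_7 = 5; depth_7 = 6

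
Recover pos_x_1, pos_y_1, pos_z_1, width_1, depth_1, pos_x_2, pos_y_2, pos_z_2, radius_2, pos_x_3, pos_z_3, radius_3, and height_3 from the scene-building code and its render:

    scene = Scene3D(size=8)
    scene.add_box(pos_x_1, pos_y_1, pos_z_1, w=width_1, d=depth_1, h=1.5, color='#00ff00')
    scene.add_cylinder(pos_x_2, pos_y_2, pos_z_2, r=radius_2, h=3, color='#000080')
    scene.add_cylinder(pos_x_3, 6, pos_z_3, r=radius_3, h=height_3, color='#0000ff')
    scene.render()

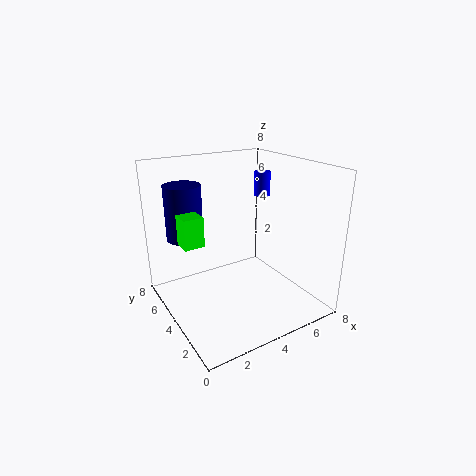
pos_x_1 = 0.5
pos_y_1 = 3
pos_z_1 = 4.5
width_1 = 1
depth_1 = 1
pos_x_2 = 1.5
pos_y_2 = 5.5
pos_z_2 = 4
radius_2 = 1
pos_x_3 = 7
pos_z_3 = 5.5
radius_3 = 0.5
height_3 = 1.5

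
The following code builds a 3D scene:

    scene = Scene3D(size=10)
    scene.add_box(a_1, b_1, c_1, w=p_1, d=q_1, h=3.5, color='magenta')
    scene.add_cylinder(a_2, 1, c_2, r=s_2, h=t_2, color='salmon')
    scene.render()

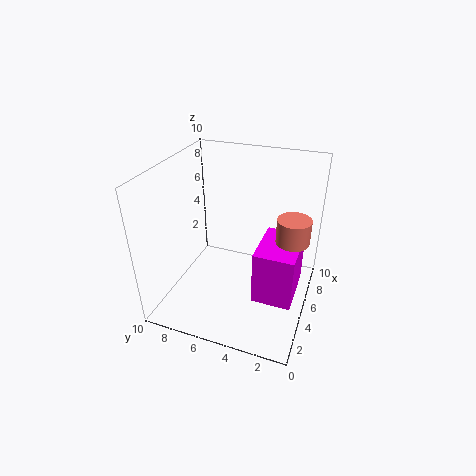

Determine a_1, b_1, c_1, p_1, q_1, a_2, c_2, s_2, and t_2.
a_1 = 2; b_1 = 0.5; c_1 = 2.5; p_1 = 3.5; q_1 = 2.5; a_2 = 3.5; c_2 = 6.5; s_2 = 1; t_2 = 1.5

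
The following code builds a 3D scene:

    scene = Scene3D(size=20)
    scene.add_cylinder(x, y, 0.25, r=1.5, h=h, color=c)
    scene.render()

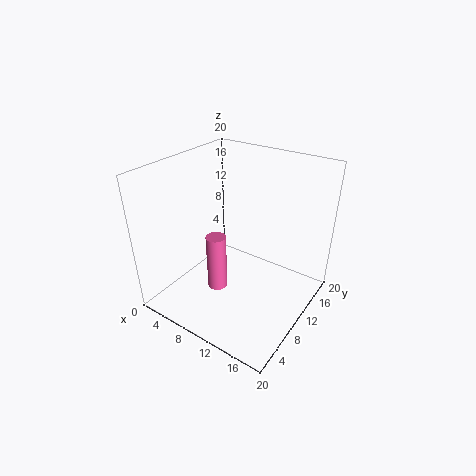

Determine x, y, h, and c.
x = 6.25; y = 9.75; h = 8.75; c = 'hotpink'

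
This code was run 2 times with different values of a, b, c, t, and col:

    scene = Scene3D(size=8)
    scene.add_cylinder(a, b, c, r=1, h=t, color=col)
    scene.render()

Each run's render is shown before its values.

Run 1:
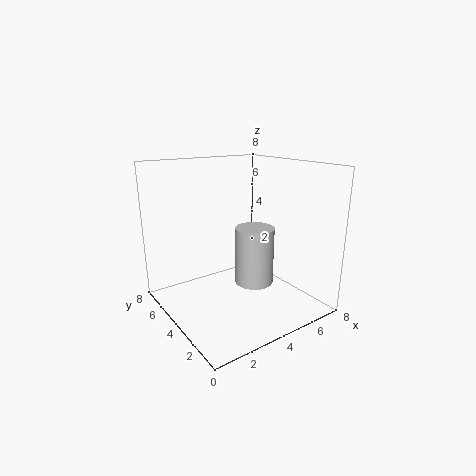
a = 4, b = 2.5, c = 2, t = 3, col = 'lightgray'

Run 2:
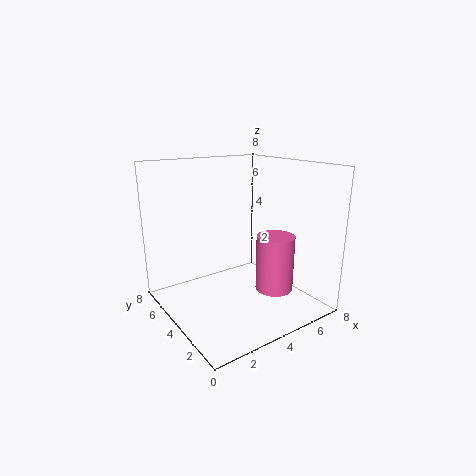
a = 5, b = 2, c = 1.5, t = 3, col = 'hotpink'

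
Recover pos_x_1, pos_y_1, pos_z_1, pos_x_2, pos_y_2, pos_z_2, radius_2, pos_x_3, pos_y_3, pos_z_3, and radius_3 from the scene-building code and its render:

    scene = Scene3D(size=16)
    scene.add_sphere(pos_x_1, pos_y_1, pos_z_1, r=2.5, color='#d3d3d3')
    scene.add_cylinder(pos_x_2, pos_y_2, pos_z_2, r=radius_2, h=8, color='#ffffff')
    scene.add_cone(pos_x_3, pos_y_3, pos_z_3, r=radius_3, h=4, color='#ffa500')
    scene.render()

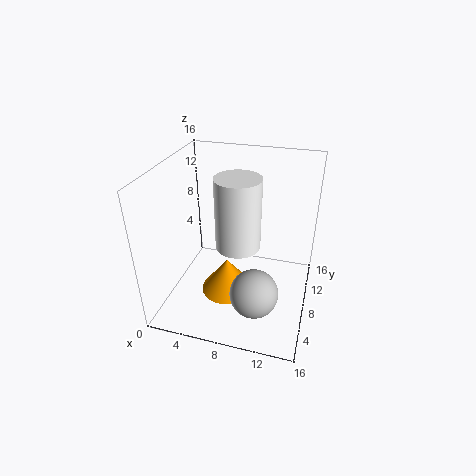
pos_x_1 = 11, pos_y_1 = 3.5, pos_z_1 = 4.5, pos_x_2 = 8, pos_y_2 = 8, pos_z_2 = 7, radius_2 = 2.5, pos_x_3 = 7, pos_y_3 = 7, pos_z_3 = 1.5, radius_3 = 3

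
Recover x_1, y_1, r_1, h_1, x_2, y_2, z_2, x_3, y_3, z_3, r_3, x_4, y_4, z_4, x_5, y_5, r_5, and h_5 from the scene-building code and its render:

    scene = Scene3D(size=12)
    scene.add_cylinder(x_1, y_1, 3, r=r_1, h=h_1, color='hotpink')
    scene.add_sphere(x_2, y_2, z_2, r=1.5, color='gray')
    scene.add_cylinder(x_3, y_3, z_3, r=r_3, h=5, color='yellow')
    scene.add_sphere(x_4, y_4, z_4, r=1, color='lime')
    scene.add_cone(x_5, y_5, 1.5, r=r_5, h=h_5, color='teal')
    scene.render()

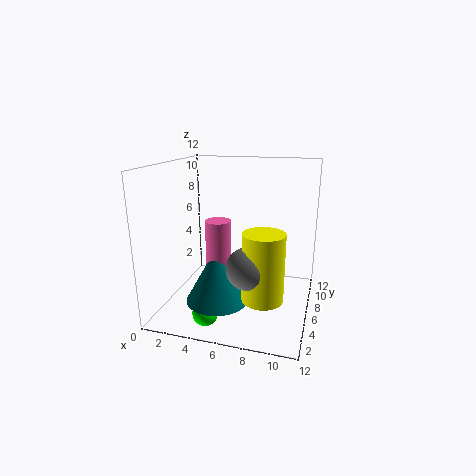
x_1 = 5
y_1 = 4
r_1 = 1
h_1 = 5
x_2 = 8
y_2 = 1.5
z_2 = 5.5
x_3 = 9
y_3 = 2
z_3 = 3
r_3 = 1.5
x_4 = 4.5
y_4 = 2
z_4 = 1
x_5 = 5
y_5 = 3.5
r_5 = 2.5
h_5 = 4.5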